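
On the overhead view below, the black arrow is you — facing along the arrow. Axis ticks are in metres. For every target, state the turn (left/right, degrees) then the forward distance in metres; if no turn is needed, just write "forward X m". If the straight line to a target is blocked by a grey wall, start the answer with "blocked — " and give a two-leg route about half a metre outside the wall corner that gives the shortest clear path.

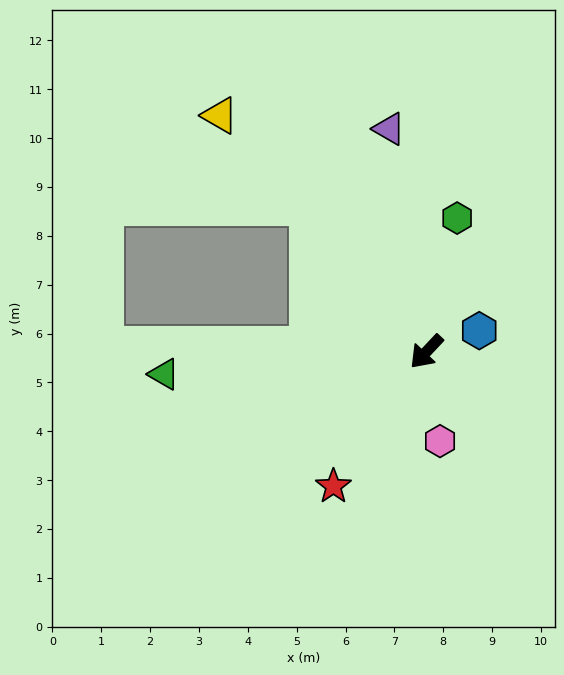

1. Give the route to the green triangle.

turn right 42°, forward 5.4 m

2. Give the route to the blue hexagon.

turn left 155°, forward 1.2 m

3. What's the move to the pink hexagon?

turn left 52°, forward 1.9 m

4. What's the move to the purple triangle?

turn right 127°, forward 4.6 m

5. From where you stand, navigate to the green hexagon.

turn right 150°, forward 2.8 m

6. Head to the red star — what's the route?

turn left 9°, forward 3.3 m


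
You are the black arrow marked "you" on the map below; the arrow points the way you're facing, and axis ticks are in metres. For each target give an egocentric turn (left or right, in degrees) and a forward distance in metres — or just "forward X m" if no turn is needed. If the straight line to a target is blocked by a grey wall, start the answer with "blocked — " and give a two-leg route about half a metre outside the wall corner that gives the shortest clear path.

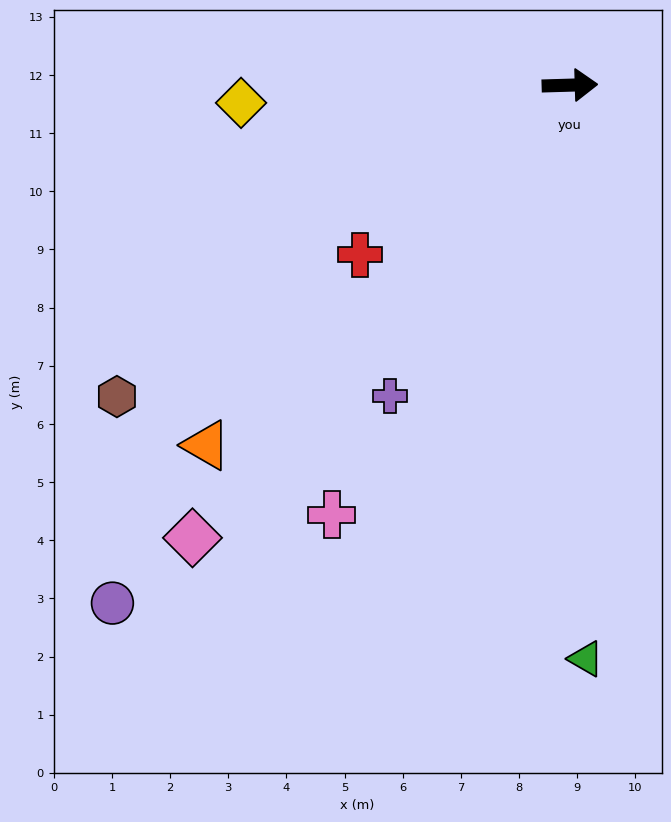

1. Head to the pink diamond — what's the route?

turn right 132°, forward 10.1 m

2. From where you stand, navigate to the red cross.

turn right 143°, forward 4.6 m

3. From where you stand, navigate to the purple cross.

turn right 122°, forward 6.2 m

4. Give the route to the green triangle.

turn right 90°, forward 9.9 m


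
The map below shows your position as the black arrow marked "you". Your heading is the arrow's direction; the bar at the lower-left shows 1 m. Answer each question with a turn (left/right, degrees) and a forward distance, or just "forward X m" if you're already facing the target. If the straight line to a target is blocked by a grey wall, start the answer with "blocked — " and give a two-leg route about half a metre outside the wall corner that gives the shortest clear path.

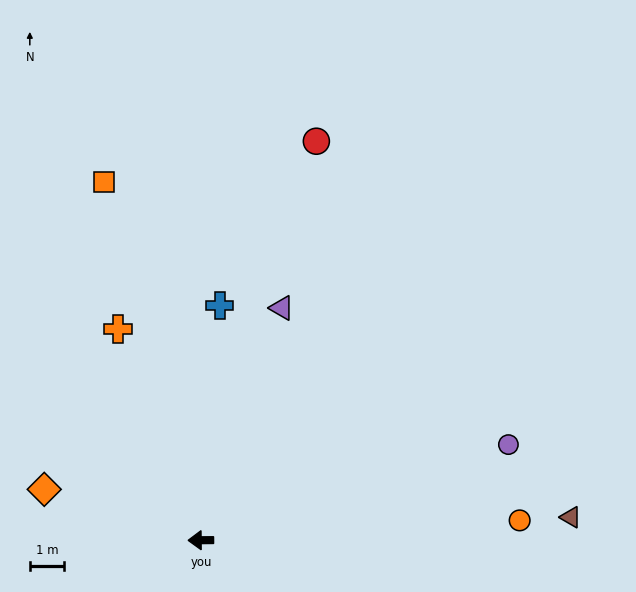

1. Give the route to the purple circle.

turn right 163°, forward 9.4 m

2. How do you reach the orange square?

turn right 75°, forward 10.8 m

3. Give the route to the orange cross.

turn right 69°, forward 6.6 m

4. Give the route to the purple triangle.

turn right 110°, forward 7.2 m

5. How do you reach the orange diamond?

turn right 19°, forward 4.8 m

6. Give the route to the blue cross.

turn right 95°, forward 6.9 m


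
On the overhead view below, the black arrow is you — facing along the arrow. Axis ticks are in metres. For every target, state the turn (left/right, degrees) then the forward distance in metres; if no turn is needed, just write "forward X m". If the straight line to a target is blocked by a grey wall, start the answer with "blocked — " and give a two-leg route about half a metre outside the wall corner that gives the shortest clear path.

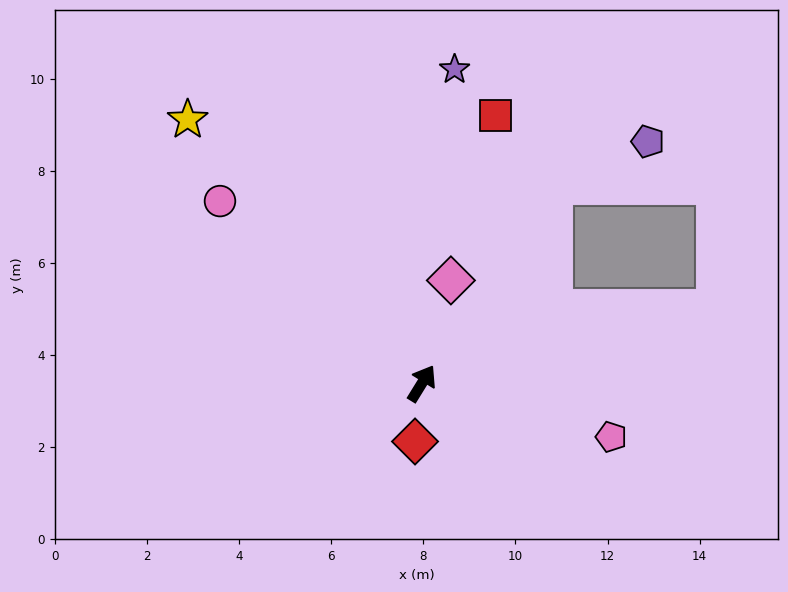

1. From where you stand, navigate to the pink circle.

turn left 80°, forward 5.9 m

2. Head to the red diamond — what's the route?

turn right 155°, forward 1.3 m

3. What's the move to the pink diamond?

turn left 16°, forward 2.3 m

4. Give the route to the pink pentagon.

turn right 74°, forward 4.3 m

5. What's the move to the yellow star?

turn left 73°, forward 7.7 m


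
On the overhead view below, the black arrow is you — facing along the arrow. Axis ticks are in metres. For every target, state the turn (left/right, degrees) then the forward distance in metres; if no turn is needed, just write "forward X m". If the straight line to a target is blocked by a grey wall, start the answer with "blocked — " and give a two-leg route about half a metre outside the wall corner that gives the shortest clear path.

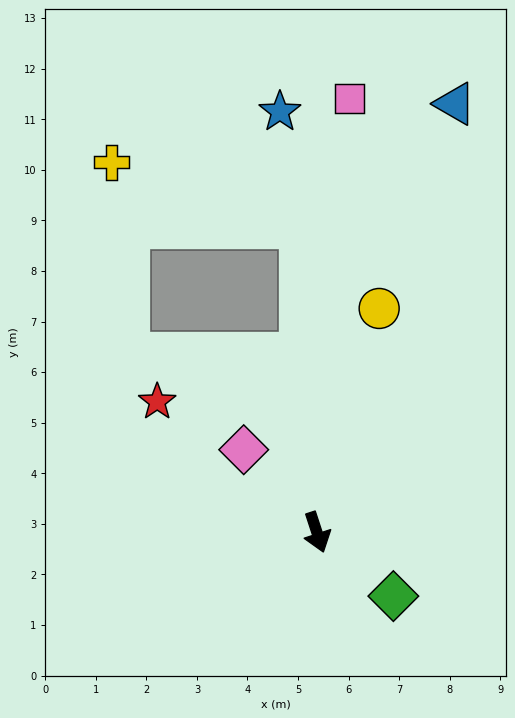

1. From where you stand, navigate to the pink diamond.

turn right 157°, forward 2.2 m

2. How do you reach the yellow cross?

blocked — turn left 165°, forward 6.0 m, then turn left 68°, forward 4.0 m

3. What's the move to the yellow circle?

turn left 146°, forward 4.6 m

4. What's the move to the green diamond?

turn left 32°, forward 2.0 m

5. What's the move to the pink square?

turn left 158°, forward 8.6 m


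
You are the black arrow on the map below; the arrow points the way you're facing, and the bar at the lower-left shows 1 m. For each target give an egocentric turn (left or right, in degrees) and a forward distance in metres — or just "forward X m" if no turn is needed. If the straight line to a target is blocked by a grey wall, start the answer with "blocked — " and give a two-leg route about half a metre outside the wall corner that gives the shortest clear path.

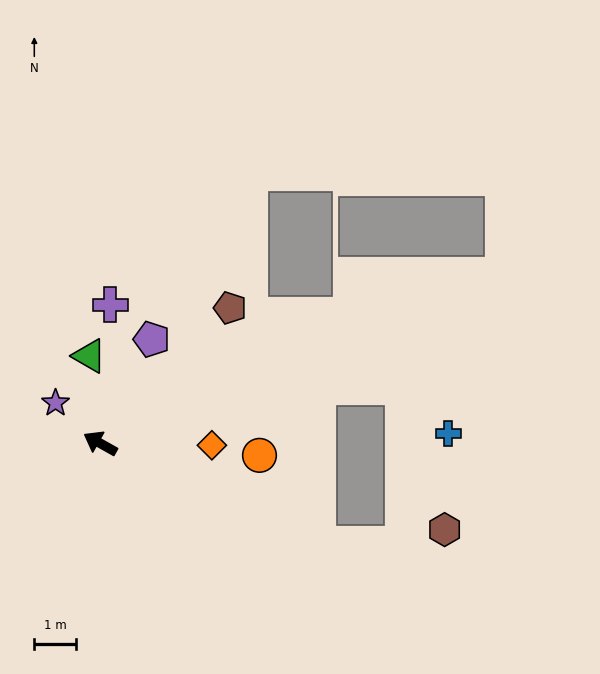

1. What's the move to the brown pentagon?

turn right 104°, forward 4.5 m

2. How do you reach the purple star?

turn right 13°, forward 1.5 m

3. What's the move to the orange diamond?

turn right 152°, forward 2.7 m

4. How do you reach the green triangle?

turn right 54°, forward 2.1 m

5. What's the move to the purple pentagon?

turn right 87°, forward 2.8 m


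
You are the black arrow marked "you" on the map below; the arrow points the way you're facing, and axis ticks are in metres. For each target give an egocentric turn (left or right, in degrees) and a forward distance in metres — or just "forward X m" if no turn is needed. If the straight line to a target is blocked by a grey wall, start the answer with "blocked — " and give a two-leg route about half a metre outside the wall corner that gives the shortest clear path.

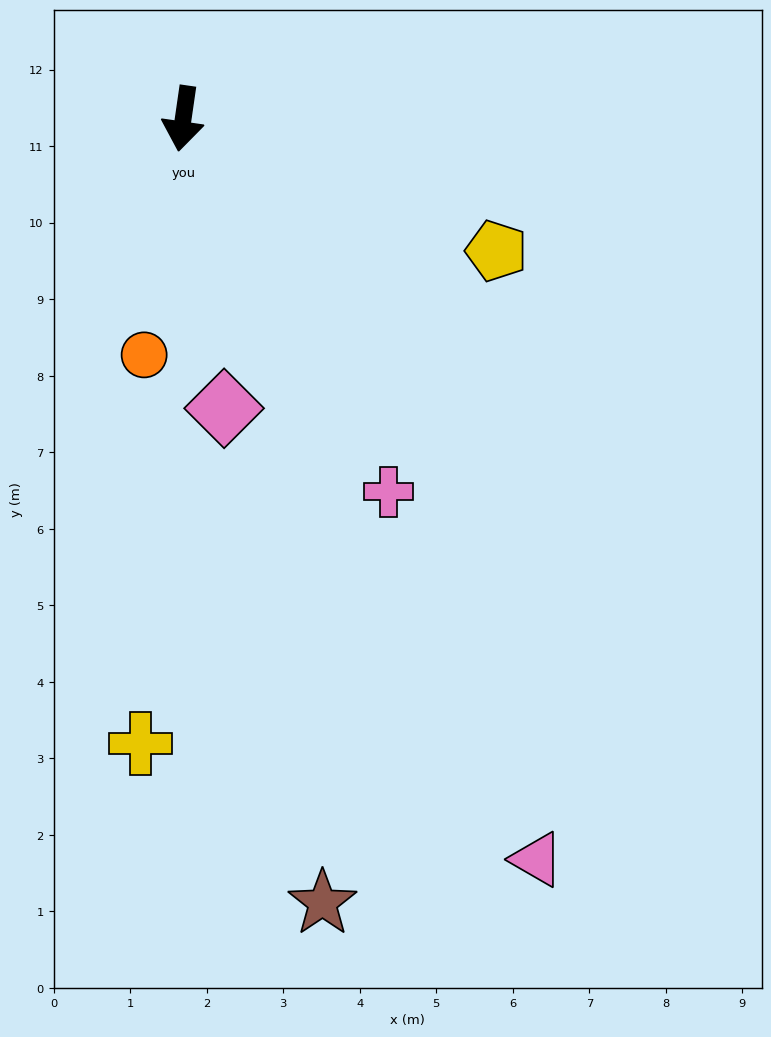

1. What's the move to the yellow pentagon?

turn left 75°, forward 4.4 m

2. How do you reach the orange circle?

forward 3.1 m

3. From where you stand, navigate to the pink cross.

turn left 37°, forward 5.6 m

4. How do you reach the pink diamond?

turn left 16°, forward 3.8 m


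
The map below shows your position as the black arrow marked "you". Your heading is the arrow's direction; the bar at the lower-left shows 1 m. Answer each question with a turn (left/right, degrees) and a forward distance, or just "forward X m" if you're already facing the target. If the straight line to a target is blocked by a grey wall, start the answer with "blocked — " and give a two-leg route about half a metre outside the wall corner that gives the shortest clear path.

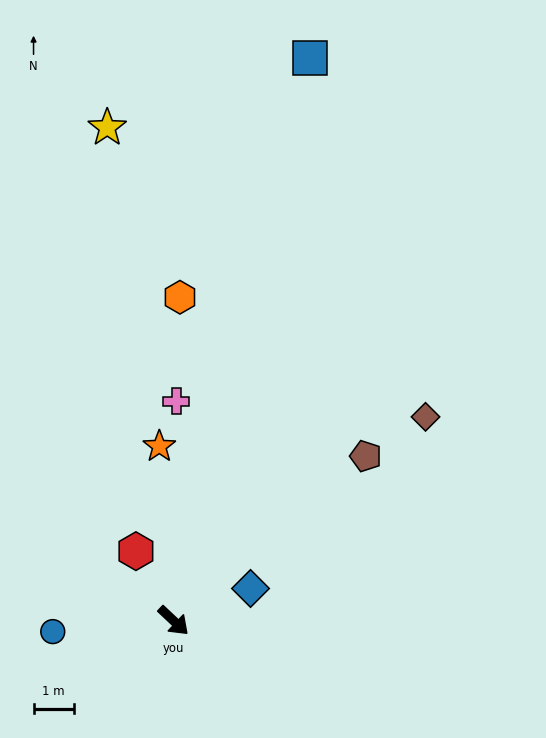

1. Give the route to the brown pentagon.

turn left 84°, forward 6.3 m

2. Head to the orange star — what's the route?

turn left 138°, forward 4.3 m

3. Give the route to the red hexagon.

turn left 162°, forward 2.0 m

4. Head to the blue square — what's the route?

turn left 120°, forward 14.3 m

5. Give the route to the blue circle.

turn right 132°, forward 3.0 m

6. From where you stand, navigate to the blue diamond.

turn left 66°, forward 2.1 m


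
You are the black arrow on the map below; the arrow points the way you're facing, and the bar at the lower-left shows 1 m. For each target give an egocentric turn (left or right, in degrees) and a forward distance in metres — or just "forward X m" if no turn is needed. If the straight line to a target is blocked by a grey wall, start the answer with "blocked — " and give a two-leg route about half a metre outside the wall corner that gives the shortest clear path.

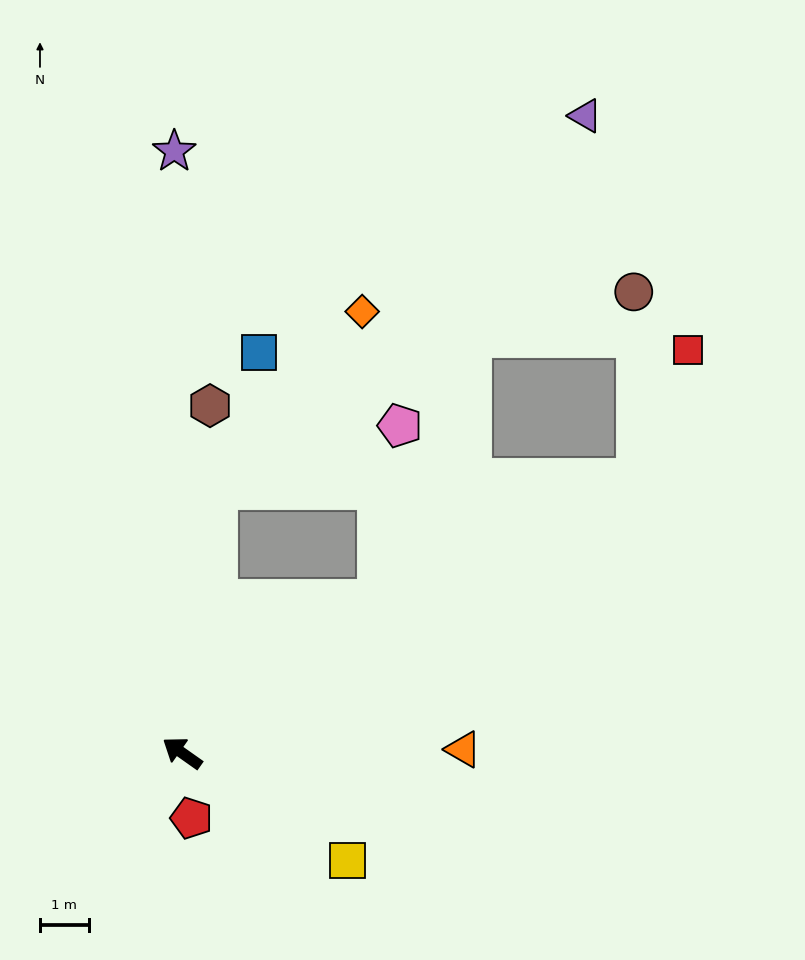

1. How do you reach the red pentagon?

turn left 133°, forward 1.4 m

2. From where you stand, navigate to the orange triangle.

turn right 144°, forward 5.8 m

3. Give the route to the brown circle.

blocked — turn right 114°, forward 10.9 m, then turn left 60°, forward 3.8 m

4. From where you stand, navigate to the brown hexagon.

turn right 59°, forward 7.2 m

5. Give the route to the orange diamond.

blocked — turn right 62°, forward 5.5 m, then turn right 32°, forward 4.7 m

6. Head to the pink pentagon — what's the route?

blocked — turn right 107°, forward 5.1 m, then turn left 45°, forward 3.6 m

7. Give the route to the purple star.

turn right 54°, forward 12.4 m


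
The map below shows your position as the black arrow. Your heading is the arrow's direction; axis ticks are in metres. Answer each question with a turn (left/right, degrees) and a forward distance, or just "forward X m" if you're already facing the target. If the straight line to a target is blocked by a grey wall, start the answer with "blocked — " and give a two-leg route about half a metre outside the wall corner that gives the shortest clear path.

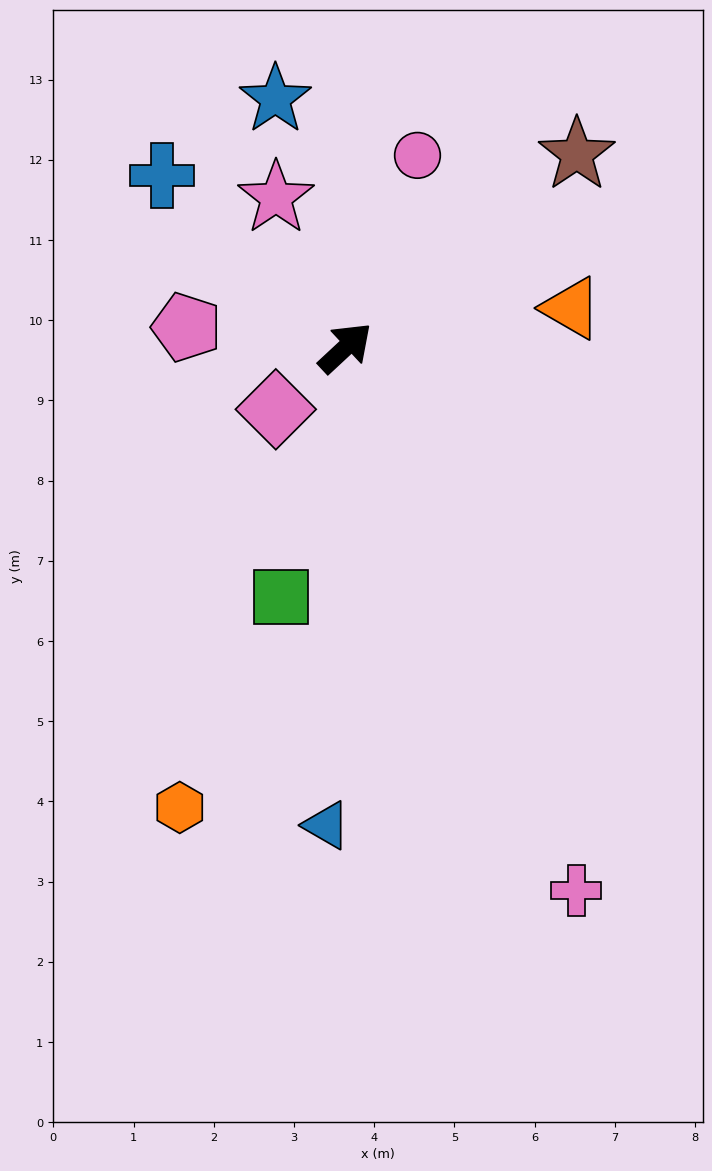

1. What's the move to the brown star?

turn right 3°, forward 3.8 m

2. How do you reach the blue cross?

turn left 94°, forward 3.1 m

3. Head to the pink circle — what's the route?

turn left 27°, forward 2.6 m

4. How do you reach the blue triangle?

turn right 135°, forward 6.0 m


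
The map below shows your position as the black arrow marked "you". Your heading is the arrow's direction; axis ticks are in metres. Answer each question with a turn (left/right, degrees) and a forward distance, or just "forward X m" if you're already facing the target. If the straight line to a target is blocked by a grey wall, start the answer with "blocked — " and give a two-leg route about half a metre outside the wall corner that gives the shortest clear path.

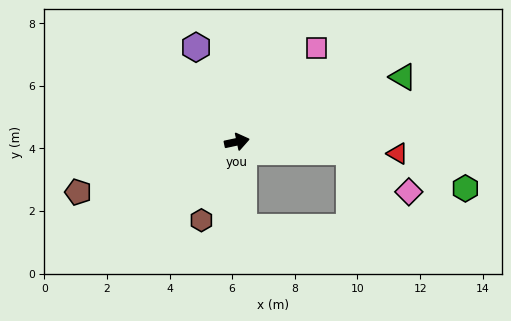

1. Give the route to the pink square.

turn left 38°, forward 3.9 m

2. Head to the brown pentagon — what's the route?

turn right 174°, forward 5.3 m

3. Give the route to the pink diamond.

blocked — turn right 17°, forward 3.6 m, then turn right 29°, forward 2.3 m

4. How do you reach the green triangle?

turn left 9°, forward 5.7 m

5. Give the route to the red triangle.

turn right 16°, forward 5.1 m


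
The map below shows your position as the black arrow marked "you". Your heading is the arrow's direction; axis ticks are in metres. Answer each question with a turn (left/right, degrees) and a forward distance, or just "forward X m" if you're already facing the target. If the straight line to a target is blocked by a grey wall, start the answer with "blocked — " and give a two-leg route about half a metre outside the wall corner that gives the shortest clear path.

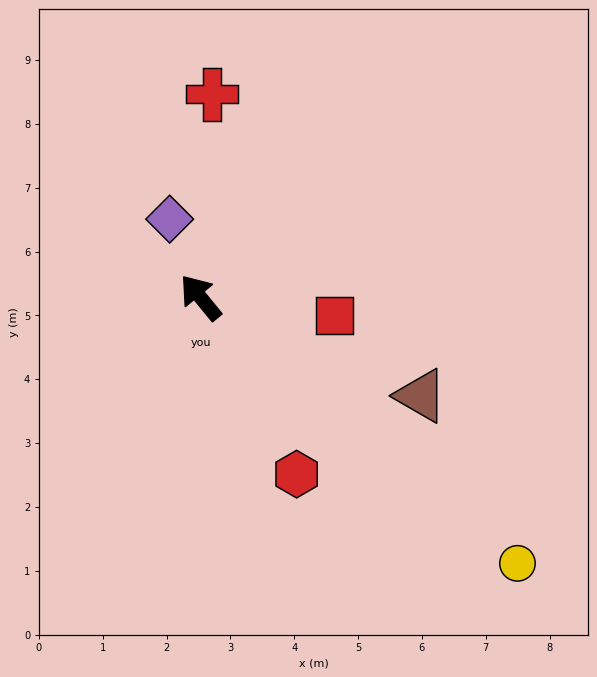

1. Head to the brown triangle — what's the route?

turn right 153°, forward 3.8 m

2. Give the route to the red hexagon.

turn left 169°, forward 3.2 m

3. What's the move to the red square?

turn right 137°, forward 2.1 m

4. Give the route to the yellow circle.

turn right 169°, forward 6.5 m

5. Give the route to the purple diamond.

turn right 18°, forward 1.3 m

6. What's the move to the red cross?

turn right 43°, forward 3.2 m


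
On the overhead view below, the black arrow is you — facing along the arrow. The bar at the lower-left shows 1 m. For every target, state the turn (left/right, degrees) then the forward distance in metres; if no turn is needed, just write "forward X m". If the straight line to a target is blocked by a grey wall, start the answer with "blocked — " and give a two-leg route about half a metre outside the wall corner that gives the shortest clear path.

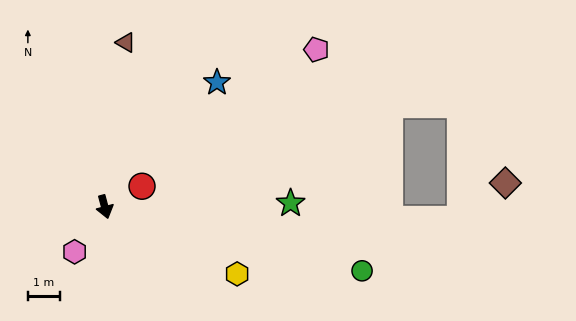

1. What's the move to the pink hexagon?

turn right 49°, forward 1.7 m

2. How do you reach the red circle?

turn left 104°, forward 1.3 m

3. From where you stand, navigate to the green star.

turn left 76°, forward 5.9 m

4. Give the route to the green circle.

turn left 61°, forward 8.4 m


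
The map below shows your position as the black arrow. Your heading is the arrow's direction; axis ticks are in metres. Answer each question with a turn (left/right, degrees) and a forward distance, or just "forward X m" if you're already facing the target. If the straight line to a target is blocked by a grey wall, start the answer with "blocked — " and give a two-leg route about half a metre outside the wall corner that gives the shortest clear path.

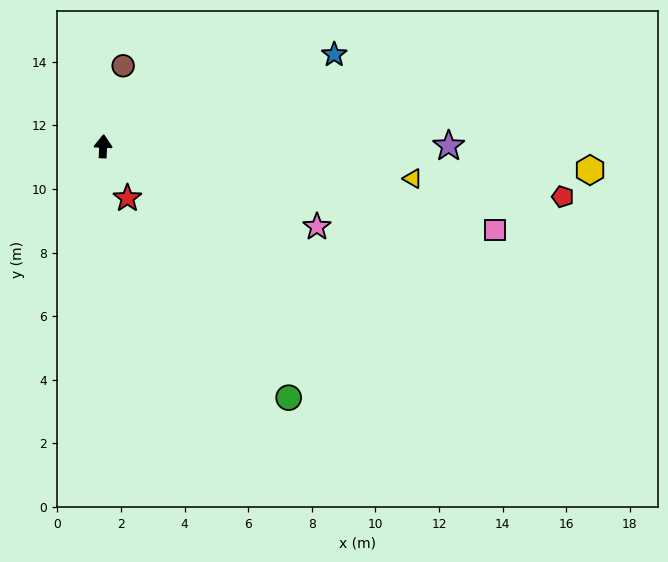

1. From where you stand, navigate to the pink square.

turn right 100°, forward 12.6 m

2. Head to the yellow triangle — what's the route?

turn right 93°, forward 9.8 m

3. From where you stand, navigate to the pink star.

turn right 108°, forward 7.2 m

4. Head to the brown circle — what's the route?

turn right 11°, forward 2.6 m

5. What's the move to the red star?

turn right 152°, forward 1.8 m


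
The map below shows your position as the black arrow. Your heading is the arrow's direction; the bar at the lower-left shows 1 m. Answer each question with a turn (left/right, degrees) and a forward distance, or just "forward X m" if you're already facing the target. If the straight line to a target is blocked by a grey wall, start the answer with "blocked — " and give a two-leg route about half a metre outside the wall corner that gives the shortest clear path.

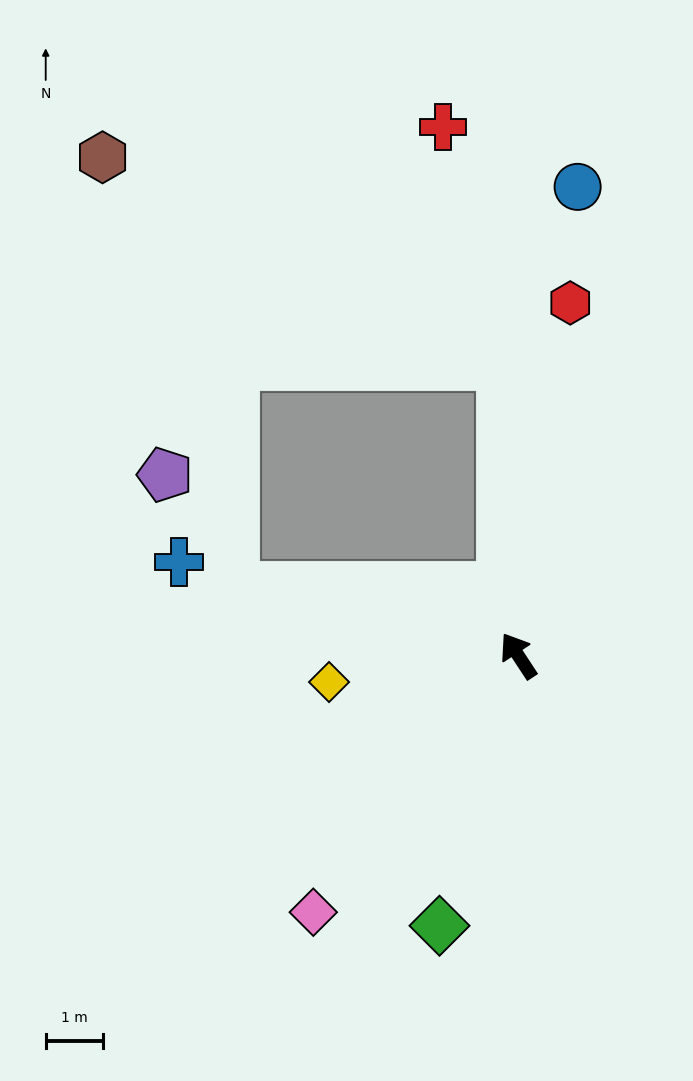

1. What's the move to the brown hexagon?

blocked — turn right 30°, forward 5.0 m, then turn left 59°, forward 7.8 m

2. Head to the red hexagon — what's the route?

turn right 42°, forward 6.2 m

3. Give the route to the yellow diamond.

turn left 65°, forward 3.3 m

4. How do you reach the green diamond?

turn left 130°, forward 4.9 m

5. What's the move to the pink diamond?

turn left 108°, forward 5.7 m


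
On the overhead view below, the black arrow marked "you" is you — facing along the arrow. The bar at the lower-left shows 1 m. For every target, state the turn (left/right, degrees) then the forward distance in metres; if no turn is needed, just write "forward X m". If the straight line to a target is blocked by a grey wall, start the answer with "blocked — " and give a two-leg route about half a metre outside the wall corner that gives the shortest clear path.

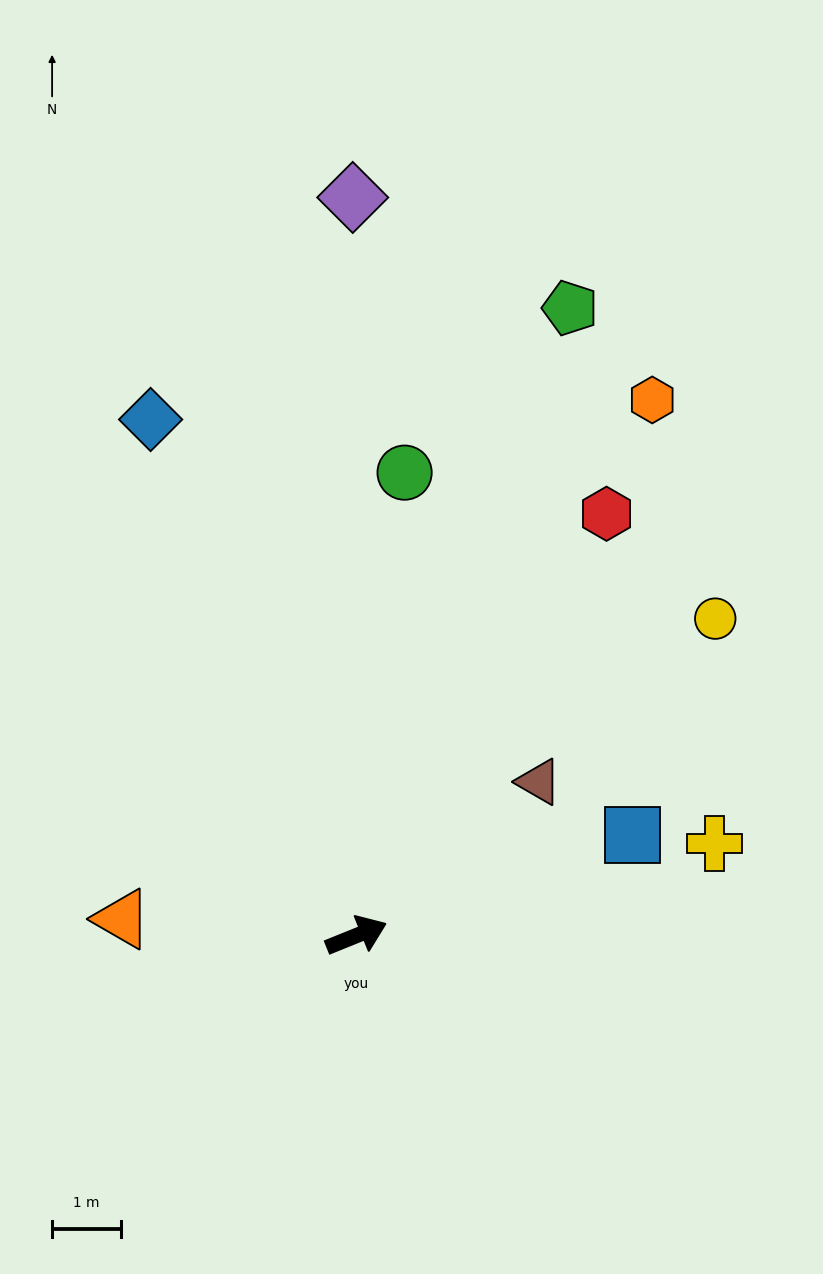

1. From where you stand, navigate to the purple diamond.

turn left 68°, forward 10.7 m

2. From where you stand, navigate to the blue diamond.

turn left 90°, forward 8.1 m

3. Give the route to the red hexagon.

turn left 37°, forward 7.1 m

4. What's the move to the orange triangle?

turn left 154°, forward 3.4 m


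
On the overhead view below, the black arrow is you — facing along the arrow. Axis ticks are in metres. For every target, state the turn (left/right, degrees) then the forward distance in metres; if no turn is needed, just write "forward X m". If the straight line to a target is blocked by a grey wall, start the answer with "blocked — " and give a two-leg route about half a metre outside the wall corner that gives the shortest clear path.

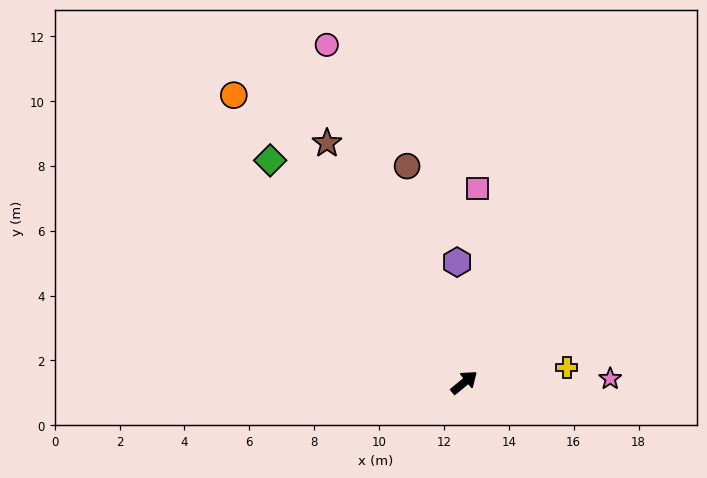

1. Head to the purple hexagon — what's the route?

turn left 54°, forward 3.7 m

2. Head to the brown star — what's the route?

turn left 80°, forward 8.5 m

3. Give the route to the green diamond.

turn left 92°, forward 9.1 m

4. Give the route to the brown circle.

turn left 65°, forward 6.9 m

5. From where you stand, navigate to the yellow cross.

turn right 31°, forward 3.2 m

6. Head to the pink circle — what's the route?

turn left 73°, forward 11.2 m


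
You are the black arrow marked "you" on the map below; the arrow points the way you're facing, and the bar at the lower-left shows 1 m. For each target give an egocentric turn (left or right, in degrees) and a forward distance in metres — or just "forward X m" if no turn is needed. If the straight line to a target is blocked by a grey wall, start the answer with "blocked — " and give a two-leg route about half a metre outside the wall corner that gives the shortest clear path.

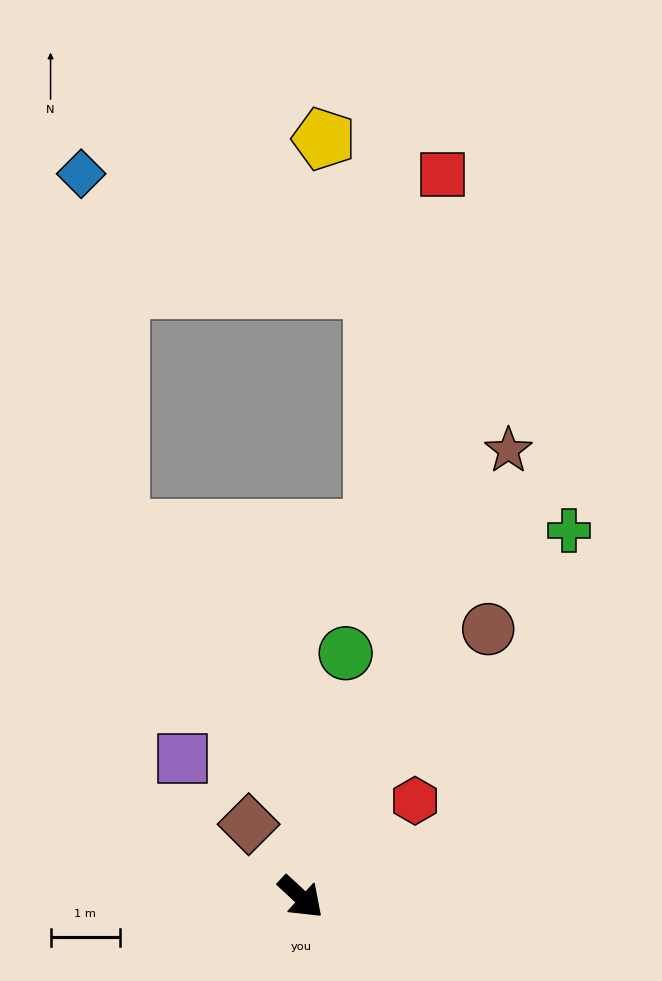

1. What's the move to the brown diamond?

turn left 168°, forward 1.3 m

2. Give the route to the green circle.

turn left 122°, forward 3.6 m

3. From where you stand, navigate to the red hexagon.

turn left 83°, forward 2.2 m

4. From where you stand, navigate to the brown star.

turn left 108°, forward 7.1 m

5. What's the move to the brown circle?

turn left 98°, forward 4.7 m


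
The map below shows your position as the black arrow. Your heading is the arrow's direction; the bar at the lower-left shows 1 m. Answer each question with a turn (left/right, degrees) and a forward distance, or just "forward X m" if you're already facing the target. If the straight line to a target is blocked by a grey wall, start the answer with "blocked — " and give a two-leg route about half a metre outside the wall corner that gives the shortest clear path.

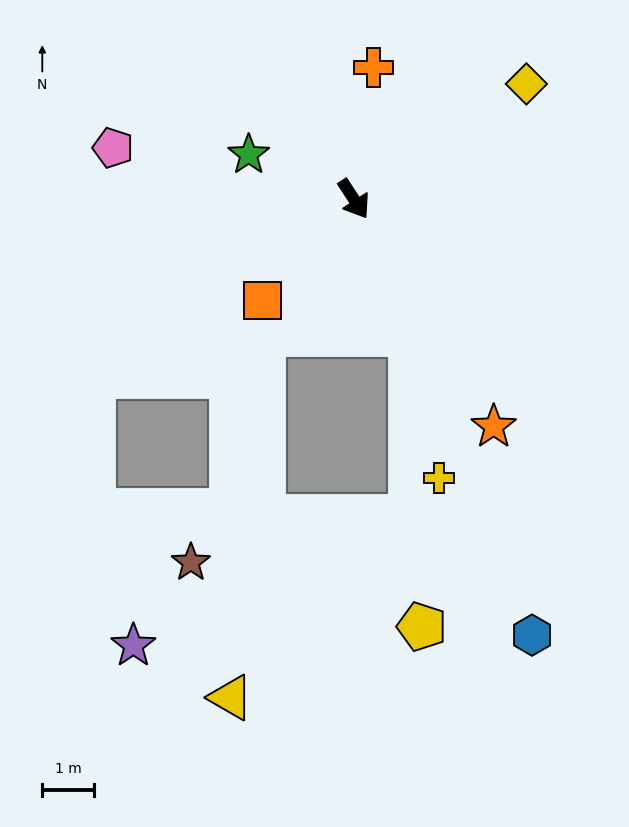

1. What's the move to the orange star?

forward 5.1 m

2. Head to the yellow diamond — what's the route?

turn left 91°, forward 4.0 m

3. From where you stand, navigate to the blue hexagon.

turn right 11°, forward 9.1 m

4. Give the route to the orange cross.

turn left 138°, forward 2.6 m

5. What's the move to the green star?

turn right 146°, forward 2.2 m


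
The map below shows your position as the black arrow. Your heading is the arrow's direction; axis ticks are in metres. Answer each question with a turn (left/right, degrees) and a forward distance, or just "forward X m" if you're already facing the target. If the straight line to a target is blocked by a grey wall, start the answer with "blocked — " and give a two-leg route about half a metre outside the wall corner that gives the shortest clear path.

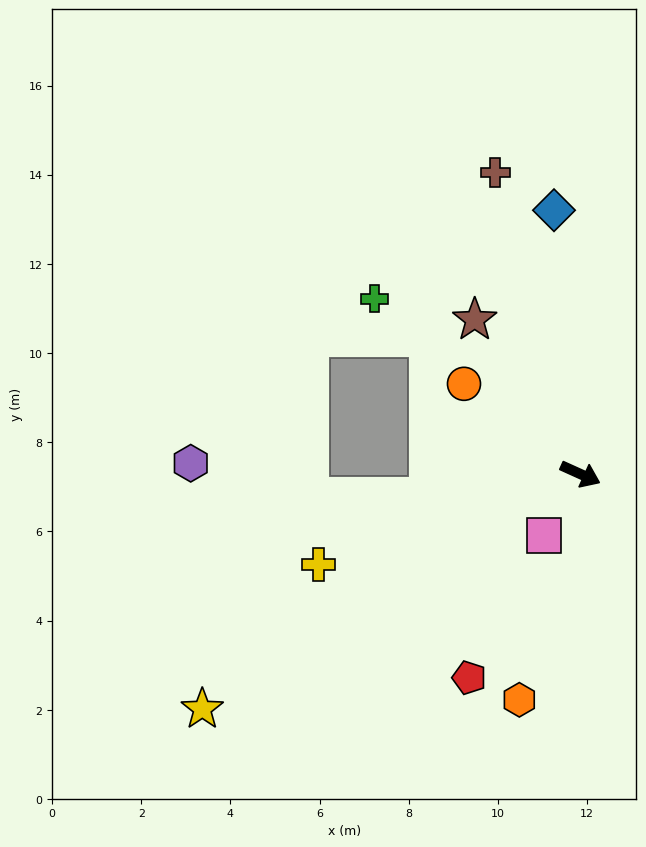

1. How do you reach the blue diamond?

turn left 120°, forward 5.9 m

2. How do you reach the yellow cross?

turn right 137°, forward 6.2 m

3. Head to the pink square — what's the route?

turn right 96°, forward 1.6 m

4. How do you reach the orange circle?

turn left 167°, forward 3.3 m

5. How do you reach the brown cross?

turn left 130°, forward 7.0 m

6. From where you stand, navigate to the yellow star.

turn right 124°, forward 10.0 m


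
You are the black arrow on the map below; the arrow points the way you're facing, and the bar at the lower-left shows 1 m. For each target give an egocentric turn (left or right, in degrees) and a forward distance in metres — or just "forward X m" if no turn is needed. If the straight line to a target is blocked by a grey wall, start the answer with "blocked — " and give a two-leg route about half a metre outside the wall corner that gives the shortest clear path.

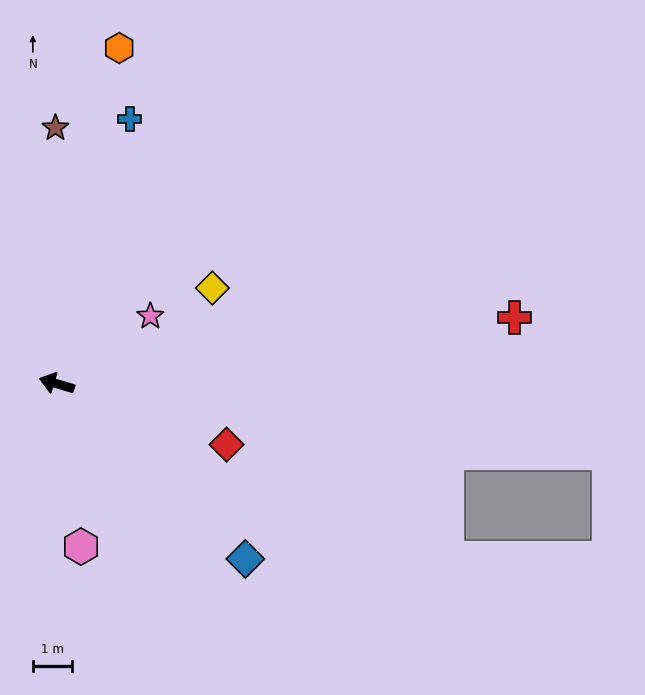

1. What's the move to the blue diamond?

turn left 154°, forward 6.6 m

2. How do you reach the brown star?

turn right 73°, forward 6.6 m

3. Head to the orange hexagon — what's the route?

turn right 84°, forward 8.8 m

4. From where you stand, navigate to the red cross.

turn right 155°, forward 11.9 m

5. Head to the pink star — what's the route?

turn right 127°, forward 3.0 m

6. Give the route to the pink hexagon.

turn left 115°, forward 4.2 m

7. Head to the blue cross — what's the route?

turn right 89°, forward 7.1 m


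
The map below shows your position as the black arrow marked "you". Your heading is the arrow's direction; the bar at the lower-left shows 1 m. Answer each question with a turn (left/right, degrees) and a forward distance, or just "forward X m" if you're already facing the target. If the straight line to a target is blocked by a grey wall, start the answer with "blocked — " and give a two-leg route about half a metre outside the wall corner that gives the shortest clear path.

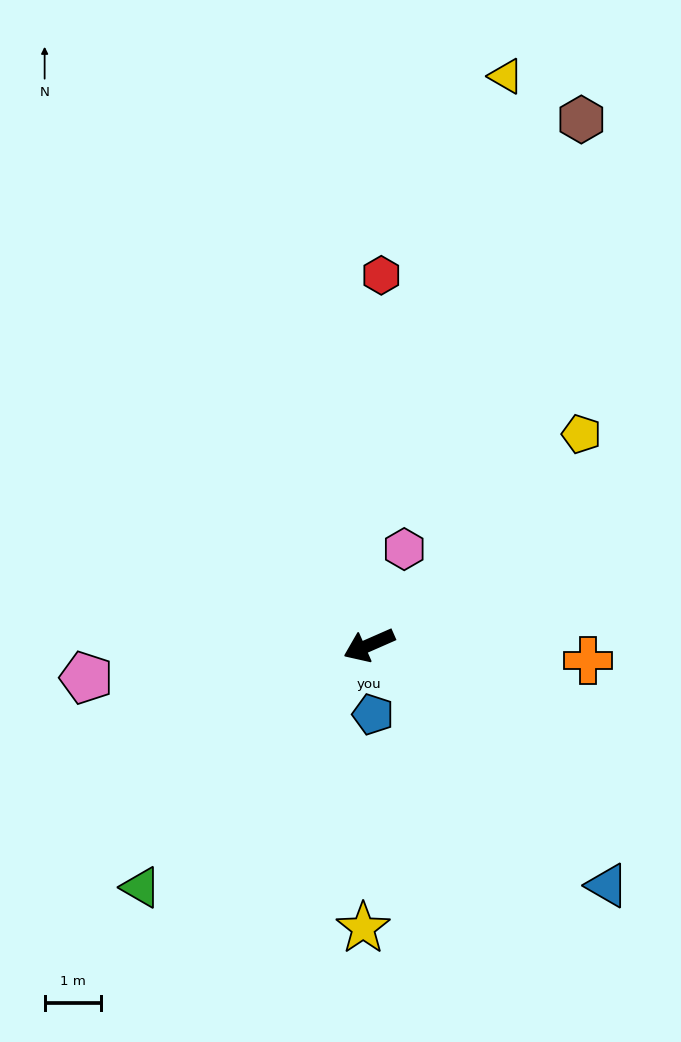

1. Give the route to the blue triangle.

turn left 111°, forward 6.0 m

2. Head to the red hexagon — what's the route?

turn right 116°, forward 6.5 m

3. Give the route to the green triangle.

turn left 23°, forward 5.9 m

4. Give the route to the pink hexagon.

turn right 134°, forward 1.8 m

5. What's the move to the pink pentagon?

turn right 17°, forward 5.0 m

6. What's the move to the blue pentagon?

turn left 70°, forward 1.2 m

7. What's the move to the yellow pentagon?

turn right 159°, forward 5.3 m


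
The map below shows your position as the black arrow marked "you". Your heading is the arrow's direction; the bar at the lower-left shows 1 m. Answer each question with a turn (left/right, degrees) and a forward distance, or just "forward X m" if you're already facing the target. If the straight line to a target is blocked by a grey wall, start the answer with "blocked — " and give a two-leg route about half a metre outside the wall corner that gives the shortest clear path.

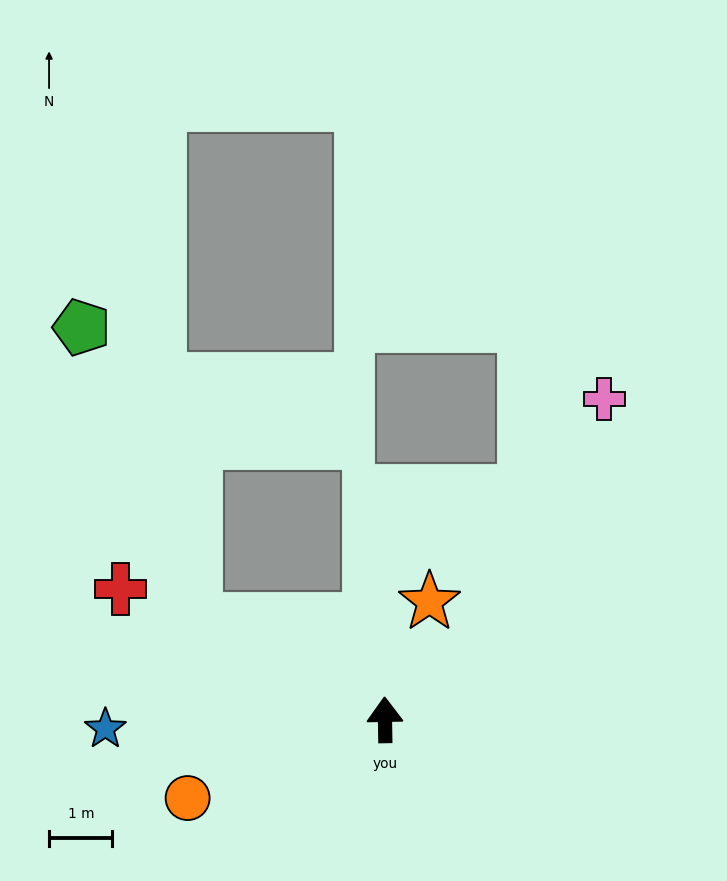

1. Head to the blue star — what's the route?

turn left 91°, forward 4.4 m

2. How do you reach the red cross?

turn left 63°, forward 4.7 m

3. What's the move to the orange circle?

turn left 111°, forward 3.3 m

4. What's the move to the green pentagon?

blocked — turn left 61°, forward 3.4 m, then turn right 41°, forward 4.9 m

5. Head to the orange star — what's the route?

turn right 22°, forward 2.0 m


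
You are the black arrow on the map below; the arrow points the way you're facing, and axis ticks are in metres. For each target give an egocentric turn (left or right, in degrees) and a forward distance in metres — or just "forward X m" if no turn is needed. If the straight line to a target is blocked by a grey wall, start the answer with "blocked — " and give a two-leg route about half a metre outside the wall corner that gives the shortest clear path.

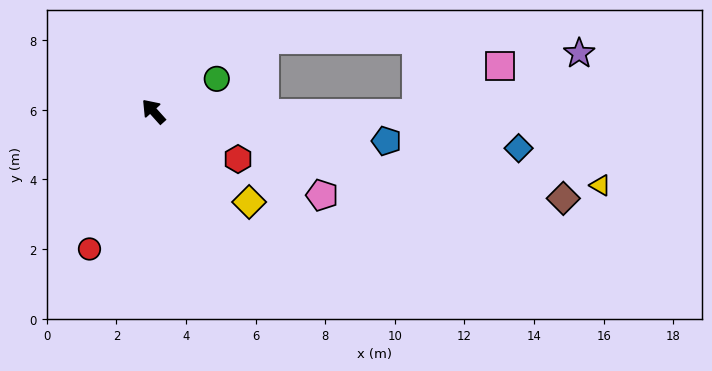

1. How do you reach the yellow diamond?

turn right 175°, forward 3.8 m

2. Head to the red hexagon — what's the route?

turn right 161°, forward 2.8 m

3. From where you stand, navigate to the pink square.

blocked — turn right 132°, forward 7.6 m, then turn left 30°, forward 2.8 m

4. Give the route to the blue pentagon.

turn right 139°, forward 6.8 m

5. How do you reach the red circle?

turn left 113°, forward 4.4 m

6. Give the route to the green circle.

turn right 105°, forward 2.0 m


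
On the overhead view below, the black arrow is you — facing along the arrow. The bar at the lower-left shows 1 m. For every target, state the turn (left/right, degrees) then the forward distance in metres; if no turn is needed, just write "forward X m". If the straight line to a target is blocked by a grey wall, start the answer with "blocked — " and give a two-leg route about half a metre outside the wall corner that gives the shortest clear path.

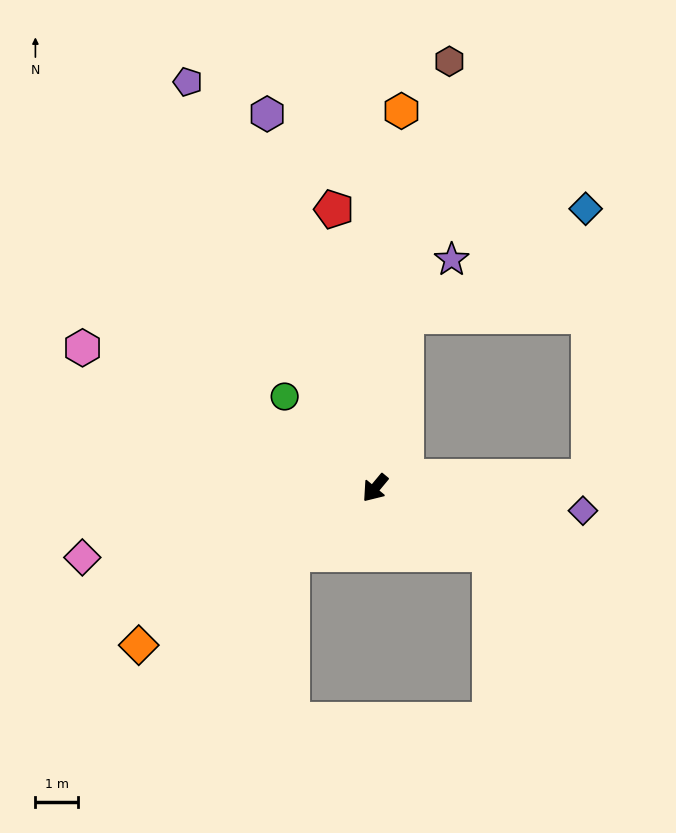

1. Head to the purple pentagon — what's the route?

turn right 115°, forward 10.5 m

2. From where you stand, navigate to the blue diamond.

blocked — turn left 133°, forward 5.0 m, then turn left 87°, forward 6.3 m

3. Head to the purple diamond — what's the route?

turn left 124°, forward 4.9 m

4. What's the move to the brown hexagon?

turn right 150°, forward 10.2 m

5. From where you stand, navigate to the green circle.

turn right 96°, forward 3.0 m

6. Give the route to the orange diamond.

turn right 17°, forward 6.7 m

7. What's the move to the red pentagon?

turn right 132°, forward 6.6 m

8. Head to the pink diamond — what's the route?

turn right 37°, forward 7.1 m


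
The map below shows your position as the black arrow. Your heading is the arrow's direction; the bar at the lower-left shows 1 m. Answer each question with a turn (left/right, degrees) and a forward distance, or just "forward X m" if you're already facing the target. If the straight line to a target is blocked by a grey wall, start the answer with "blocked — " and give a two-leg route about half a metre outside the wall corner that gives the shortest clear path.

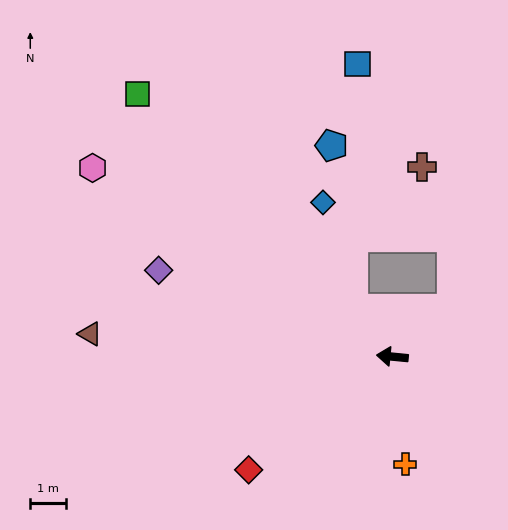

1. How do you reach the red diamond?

turn left 44°, forward 5.2 m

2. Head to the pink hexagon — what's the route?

turn right 27°, forward 10.0 m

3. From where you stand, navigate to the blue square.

blocked — turn right 45°, forward 1.7 m, then turn right 40°, forward 6.9 m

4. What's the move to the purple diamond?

turn right 15°, forward 7.0 m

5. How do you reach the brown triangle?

forward 8.6 m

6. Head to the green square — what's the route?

turn right 40°, forward 10.3 m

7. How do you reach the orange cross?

turn left 102°, forward 3.1 m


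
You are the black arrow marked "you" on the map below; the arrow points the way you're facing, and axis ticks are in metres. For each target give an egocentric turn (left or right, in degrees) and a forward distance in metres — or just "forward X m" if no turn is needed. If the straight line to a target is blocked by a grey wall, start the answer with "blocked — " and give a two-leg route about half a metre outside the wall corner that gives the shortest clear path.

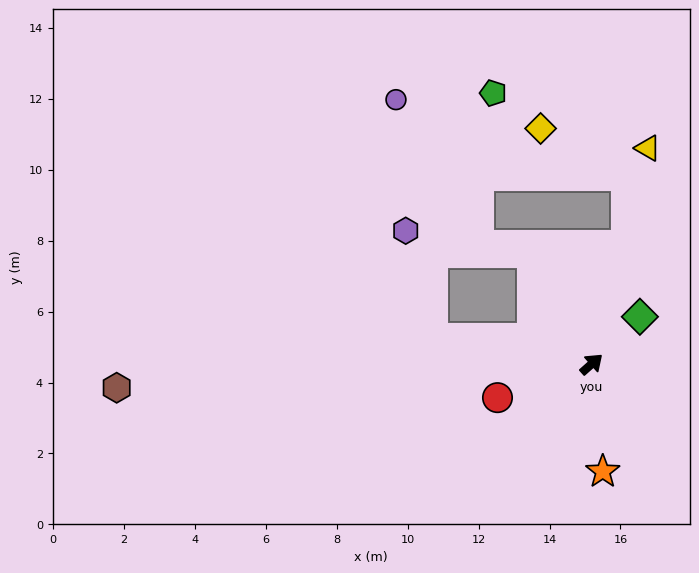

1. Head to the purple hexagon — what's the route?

blocked — turn left 76°, forward 3.6 m, then turn left 52°, forward 3.6 m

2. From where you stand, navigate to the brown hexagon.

turn left 141°, forward 13.4 m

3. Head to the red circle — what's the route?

turn left 158°, forward 2.8 m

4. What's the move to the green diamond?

turn left 3°, forward 1.9 m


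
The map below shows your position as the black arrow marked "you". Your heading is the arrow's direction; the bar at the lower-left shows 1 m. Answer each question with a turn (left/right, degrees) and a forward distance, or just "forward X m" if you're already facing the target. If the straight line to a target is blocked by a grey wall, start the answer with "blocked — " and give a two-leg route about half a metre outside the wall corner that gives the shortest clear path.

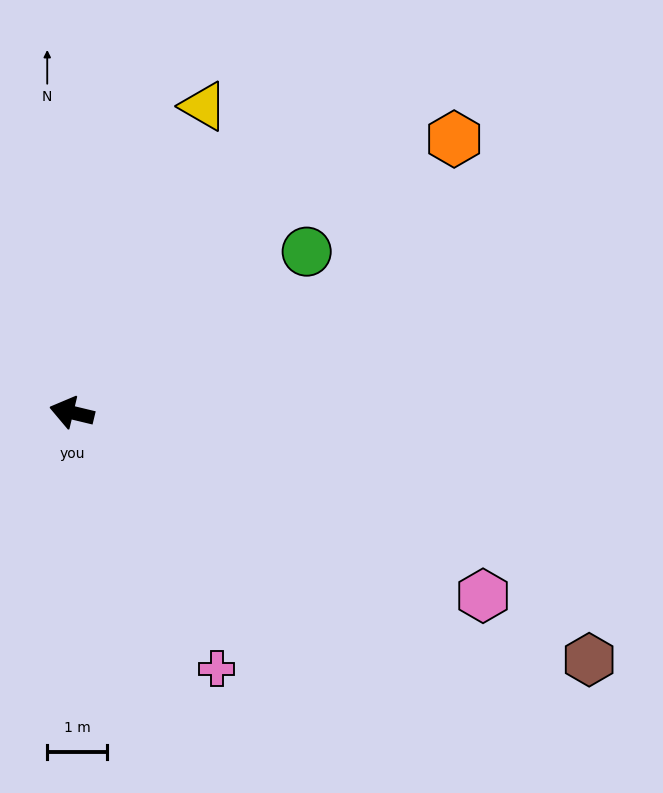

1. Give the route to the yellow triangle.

turn right 100°, forward 5.5 m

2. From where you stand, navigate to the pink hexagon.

turn left 170°, forward 7.5 m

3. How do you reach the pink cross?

turn left 133°, forward 4.9 m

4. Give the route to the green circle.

turn right 132°, forward 4.7 m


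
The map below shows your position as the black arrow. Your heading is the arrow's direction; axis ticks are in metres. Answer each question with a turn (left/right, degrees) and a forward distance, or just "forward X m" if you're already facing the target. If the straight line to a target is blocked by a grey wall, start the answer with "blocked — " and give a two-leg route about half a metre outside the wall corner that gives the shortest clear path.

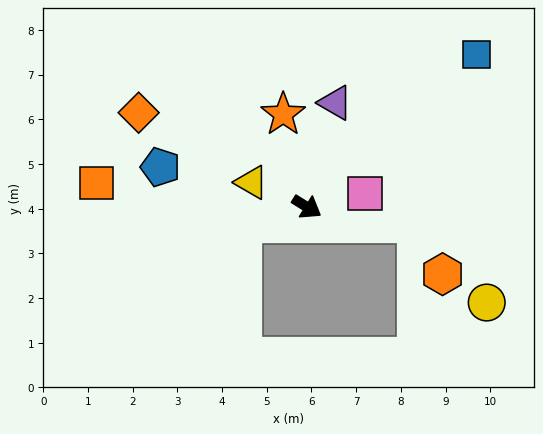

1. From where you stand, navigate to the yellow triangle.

turn right 172°, forward 1.4 m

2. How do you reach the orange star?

turn left 136°, forward 2.1 m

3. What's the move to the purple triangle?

turn left 107°, forward 2.4 m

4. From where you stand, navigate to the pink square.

turn left 45°, forward 1.3 m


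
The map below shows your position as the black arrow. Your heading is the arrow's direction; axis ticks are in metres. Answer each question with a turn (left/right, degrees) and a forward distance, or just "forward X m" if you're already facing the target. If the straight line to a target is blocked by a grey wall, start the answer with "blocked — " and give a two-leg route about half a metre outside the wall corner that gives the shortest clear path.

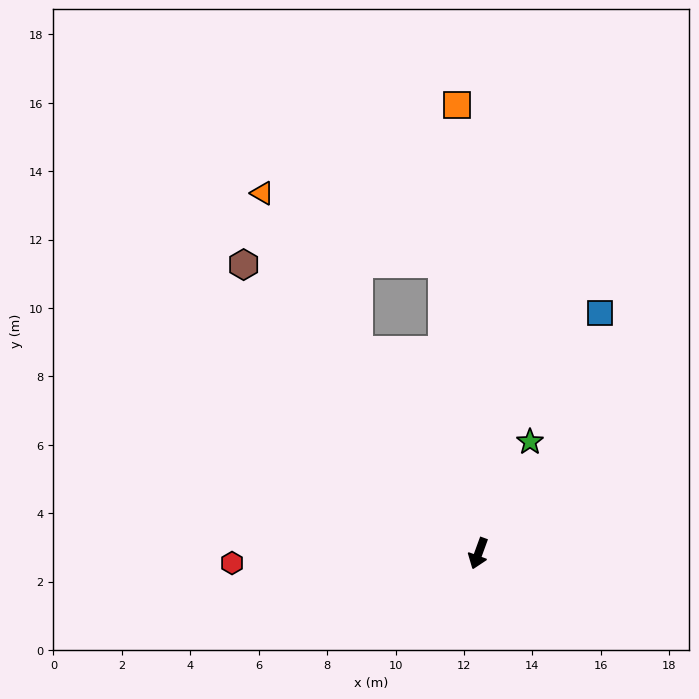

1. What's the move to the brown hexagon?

turn right 121°, forward 10.9 m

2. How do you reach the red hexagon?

turn right 68°, forward 7.2 m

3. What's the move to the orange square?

turn right 157°, forward 13.1 m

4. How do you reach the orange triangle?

turn right 129°, forward 12.3 m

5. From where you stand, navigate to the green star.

turn left 175°, forward 3.6 m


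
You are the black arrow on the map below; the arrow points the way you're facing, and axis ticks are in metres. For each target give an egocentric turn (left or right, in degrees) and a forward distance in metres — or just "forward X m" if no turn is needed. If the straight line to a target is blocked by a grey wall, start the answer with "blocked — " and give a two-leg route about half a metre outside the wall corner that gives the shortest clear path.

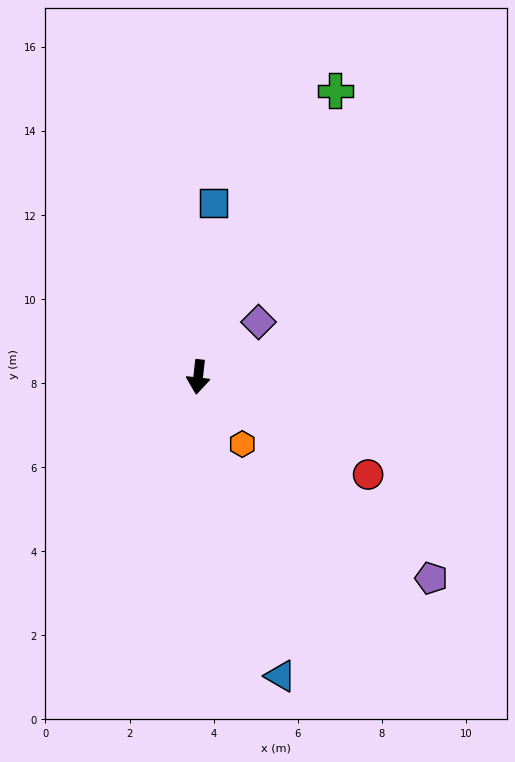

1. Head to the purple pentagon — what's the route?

turn left 56°, forward 7.3 m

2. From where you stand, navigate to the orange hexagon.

turn left 40°, forward 1.9 m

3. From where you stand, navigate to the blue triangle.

turn left 22°, forward 7.4 m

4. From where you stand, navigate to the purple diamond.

turn left 139°, forward 1.9 m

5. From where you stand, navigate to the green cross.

turn left 161°, forward 7.5 m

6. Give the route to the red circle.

turn left 67°, forward 4.7 m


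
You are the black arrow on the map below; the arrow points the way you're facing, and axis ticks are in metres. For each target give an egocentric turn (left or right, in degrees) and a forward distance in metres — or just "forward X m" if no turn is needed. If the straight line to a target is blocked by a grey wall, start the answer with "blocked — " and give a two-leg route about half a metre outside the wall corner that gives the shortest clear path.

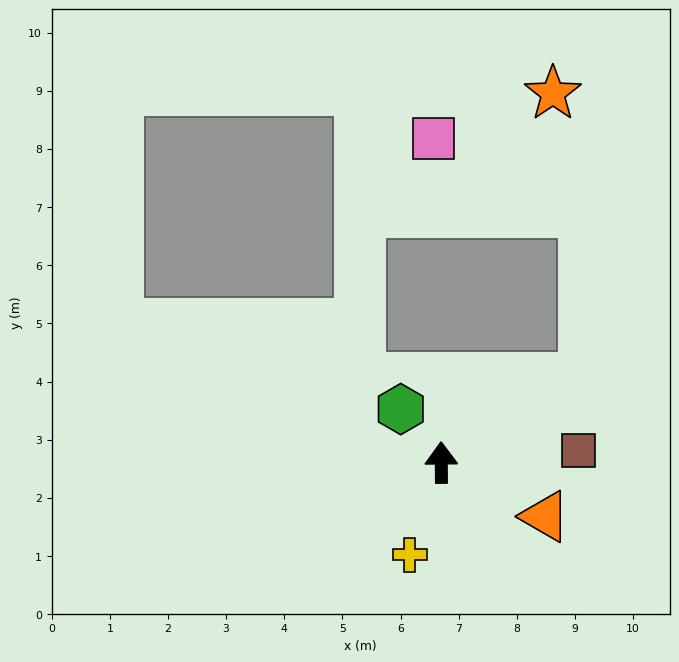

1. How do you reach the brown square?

turn right 85°, forward 2.4 m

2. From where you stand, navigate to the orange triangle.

turn right 118°, forward 2.0 m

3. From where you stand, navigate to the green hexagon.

turn left 37°, forward 1.2 m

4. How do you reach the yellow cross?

turn left 160°, forward 1.7 m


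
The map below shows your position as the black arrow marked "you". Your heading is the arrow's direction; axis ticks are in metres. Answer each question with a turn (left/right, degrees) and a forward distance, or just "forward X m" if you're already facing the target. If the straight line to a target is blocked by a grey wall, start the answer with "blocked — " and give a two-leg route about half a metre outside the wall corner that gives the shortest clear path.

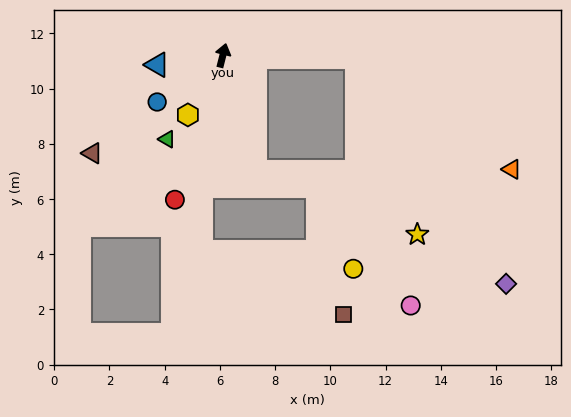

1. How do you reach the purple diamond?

blocked — turn right 77°, forward 4.8 m, then turn right 55°, forward 9.8 m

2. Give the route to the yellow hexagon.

turn left 164°, forward 2.5 m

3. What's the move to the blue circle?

turn left 140°, forward 2.9 m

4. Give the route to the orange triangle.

blocked — turn right 77°, forward 4.8 m, then turn right 34°, forward 6.9 m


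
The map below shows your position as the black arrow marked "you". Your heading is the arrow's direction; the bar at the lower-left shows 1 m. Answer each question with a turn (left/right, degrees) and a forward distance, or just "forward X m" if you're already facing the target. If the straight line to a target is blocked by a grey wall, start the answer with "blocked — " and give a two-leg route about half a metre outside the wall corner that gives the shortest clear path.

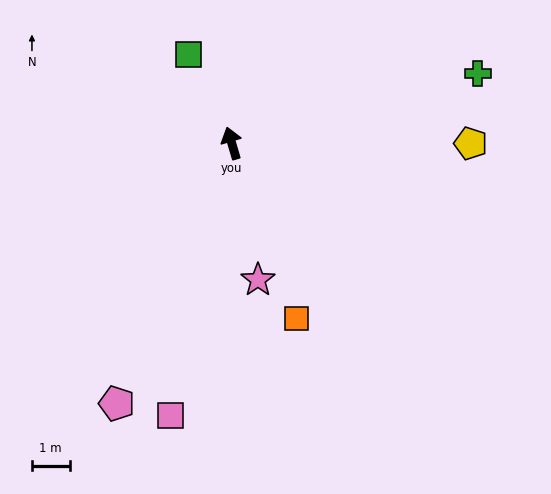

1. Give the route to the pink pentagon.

turn left 140°, forward 7.5 m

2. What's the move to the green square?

turn left 10°, forward 2.6 m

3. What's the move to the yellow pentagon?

turn right 106°, forward 6.3 m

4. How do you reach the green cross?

turn right 91°, forward 6.8 m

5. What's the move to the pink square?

turn left 151°, forward 7.4 m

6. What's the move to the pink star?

turn left 174°, forward 3.7 m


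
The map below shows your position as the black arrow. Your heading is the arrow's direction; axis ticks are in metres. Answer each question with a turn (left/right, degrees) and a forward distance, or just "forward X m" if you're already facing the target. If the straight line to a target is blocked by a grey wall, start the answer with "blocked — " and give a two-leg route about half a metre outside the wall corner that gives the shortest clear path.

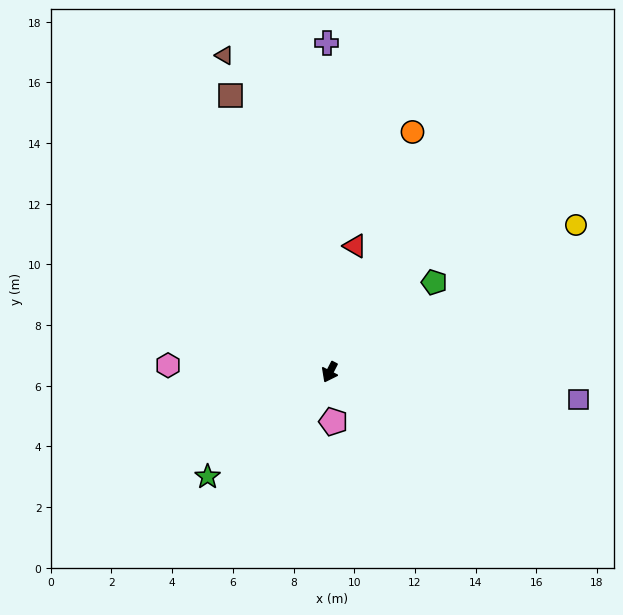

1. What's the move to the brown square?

turn right 133°, forward 9.7 m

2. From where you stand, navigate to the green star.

turn right 22°, forward 5.3 m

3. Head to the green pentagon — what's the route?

turn left 158°, forward 4.5 m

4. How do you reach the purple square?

turn left 111°, forward 8.2 m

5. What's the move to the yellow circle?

turn left 148°, forward 9.5 m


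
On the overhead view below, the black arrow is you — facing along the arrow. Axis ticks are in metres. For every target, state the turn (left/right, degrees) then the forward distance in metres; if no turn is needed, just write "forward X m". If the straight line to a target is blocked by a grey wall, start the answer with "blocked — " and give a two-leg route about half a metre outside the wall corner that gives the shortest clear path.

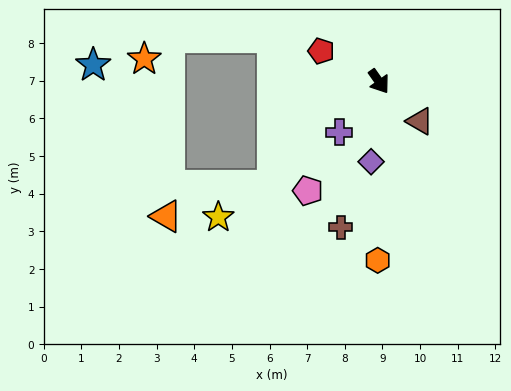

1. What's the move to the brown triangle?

turn left 11°, forward 1.5 m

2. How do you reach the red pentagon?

turn right 153°, forward 1.7 m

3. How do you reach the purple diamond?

turn right 41°, forward 2.1 m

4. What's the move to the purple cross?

turn right 73°, forward 1.7 m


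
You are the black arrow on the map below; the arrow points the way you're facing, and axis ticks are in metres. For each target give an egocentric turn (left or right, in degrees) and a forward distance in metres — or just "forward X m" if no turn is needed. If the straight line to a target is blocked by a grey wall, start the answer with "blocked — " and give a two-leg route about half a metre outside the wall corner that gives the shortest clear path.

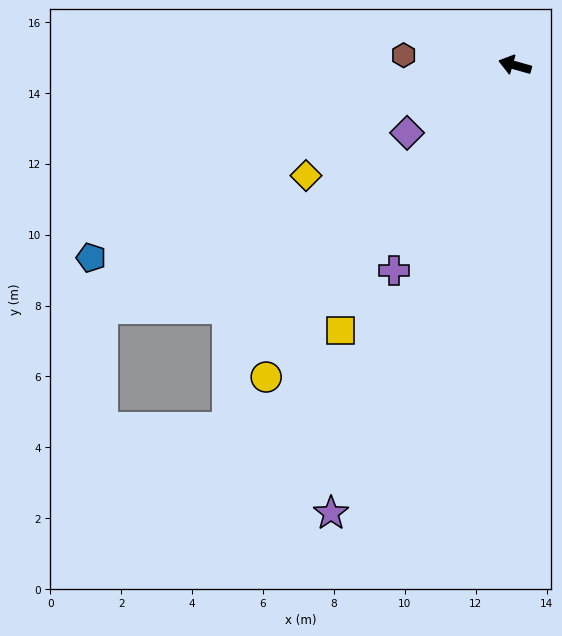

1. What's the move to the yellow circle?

turn left 67°, forward 11.3 m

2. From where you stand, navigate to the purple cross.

turn left 75°, forward 6.7 m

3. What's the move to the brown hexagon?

turn left 11°, forward 3.2 m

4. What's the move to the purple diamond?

turn left 48°, forward 3.6 m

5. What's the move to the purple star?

turn left 83°, forward 13.7 m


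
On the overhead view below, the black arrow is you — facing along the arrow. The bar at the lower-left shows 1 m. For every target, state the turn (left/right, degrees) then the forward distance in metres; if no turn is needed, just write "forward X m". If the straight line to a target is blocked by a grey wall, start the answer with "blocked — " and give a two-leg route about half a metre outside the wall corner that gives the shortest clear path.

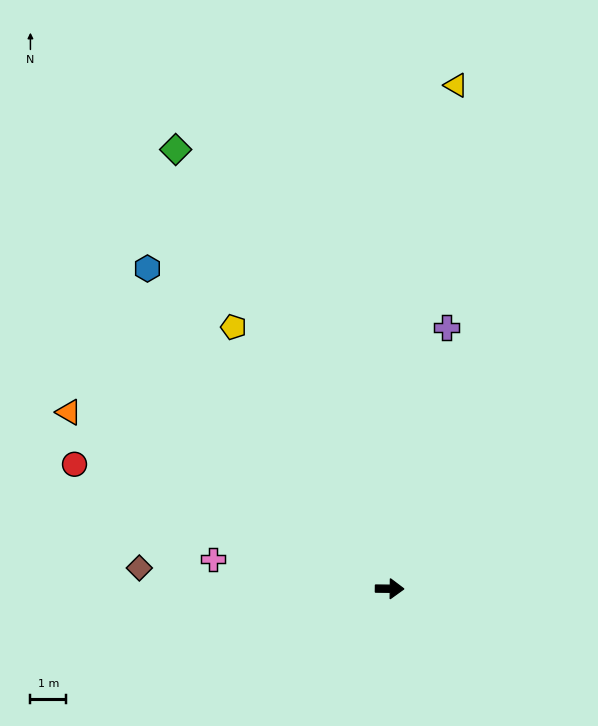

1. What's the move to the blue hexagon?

turn left 128°, forward 11.2 m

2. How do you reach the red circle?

turn left 159°, forward 9.5 m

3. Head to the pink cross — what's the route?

turn left 171°, forward 5.0 m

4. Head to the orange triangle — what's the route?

turn left 152°, forward 10.2 m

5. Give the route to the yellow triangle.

turn left 83°, forward 14.2 m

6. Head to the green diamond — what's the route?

turn left 117°, forward 13.6 m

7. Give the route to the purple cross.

turn left 78°, forward 7.5 m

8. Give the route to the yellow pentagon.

turn left 122°, forward 8.5 m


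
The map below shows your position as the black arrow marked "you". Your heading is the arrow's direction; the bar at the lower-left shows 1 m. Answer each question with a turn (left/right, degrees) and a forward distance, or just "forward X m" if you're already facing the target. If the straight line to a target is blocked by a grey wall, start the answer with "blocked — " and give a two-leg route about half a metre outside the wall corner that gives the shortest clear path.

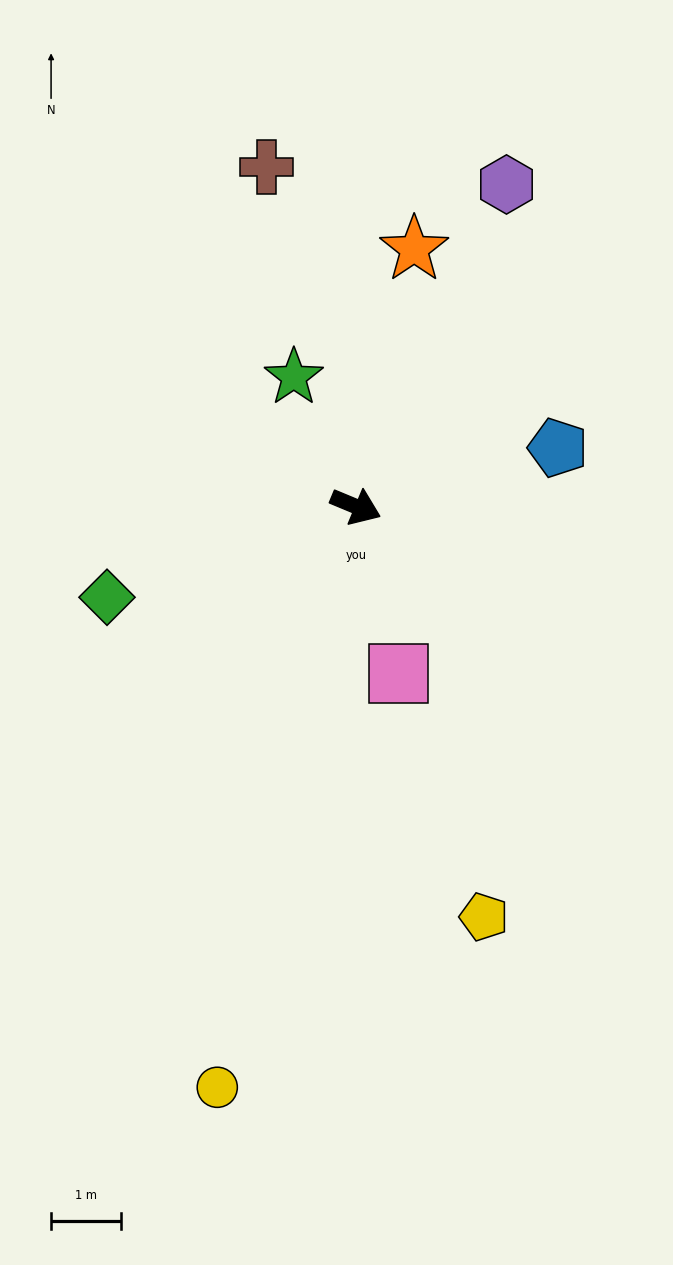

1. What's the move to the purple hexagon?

turn left 88°, forward 5.1 m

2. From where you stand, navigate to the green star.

turn left 138°, forward 2.1 m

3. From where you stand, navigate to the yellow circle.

turn right 81°, forward 8.6 m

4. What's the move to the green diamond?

turn right 137°, forward 3.8 m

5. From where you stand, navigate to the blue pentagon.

turn left 39°, forward 3.0 m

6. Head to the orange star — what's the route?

turn left 100°, forward 3.8 m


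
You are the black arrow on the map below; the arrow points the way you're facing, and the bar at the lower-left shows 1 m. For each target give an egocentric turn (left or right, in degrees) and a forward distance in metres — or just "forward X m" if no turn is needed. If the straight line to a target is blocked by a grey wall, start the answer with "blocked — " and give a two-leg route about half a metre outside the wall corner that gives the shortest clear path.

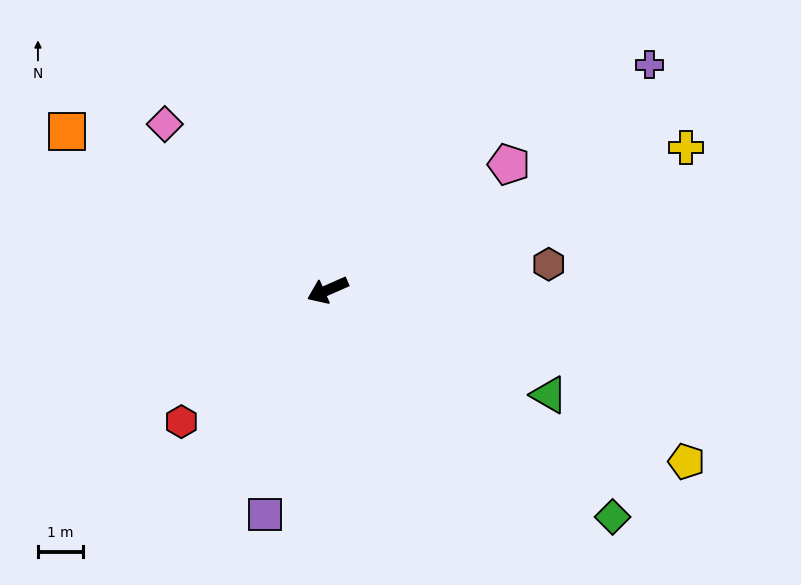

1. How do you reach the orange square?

turn right 55°, forward 6.8 m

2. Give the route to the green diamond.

turn left 118°, forward 8.1 m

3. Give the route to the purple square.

turn left 51°, forward 5.2 m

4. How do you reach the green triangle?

turn left 131°, forward 5.4 m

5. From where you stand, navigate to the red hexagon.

turn left 18°, forward 4.4 m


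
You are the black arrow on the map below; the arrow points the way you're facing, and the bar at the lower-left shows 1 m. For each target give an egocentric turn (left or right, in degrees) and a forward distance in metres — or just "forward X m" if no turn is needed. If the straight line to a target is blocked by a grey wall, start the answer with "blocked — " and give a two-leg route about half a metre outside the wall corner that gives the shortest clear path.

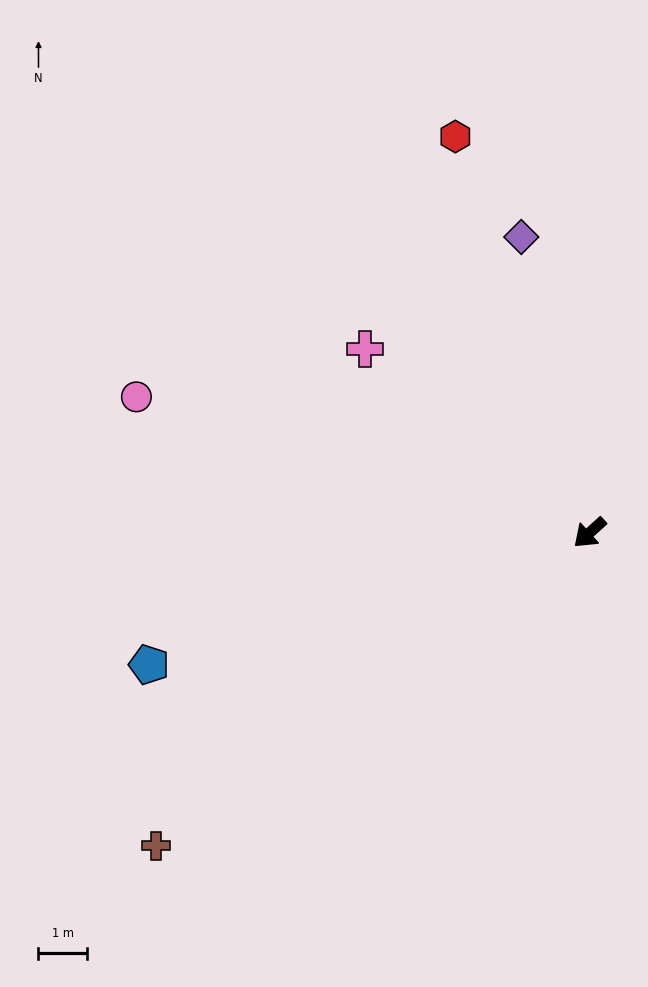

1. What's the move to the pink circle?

turn right 59°, forward 9.7 m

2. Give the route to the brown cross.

turn right 6°, forward 11.0 m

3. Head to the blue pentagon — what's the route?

turn right 25°, forward 9.4 m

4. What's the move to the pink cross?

turn right 81°, forward 5.9 m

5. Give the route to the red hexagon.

turn right 113°, forward 8.6 m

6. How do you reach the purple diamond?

turn right 119°, forward 6.2 m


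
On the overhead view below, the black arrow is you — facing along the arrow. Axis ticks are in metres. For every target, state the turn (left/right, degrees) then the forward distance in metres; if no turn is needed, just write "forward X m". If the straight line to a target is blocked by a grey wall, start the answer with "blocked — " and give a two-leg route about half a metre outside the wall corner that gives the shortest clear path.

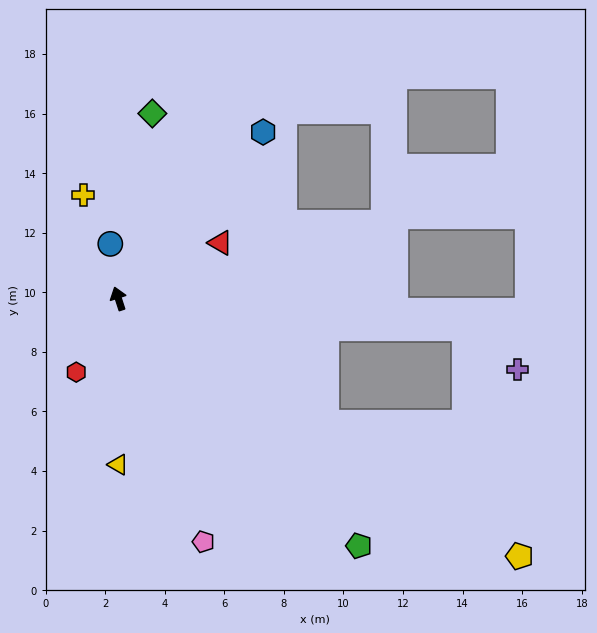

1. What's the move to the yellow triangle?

turn left 162°, forward 5.6 m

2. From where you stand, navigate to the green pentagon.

turn right 154°, forward 11.6 m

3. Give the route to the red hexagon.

turn left 132°, forward 2.8 m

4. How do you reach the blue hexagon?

turn right 59°, forward 7.4 m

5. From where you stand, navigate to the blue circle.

turn right 10°, forward 1.9 m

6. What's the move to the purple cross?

blocked — turn right 113°, forward 11.7 m, then turn right 33°, forward 2.3 m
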